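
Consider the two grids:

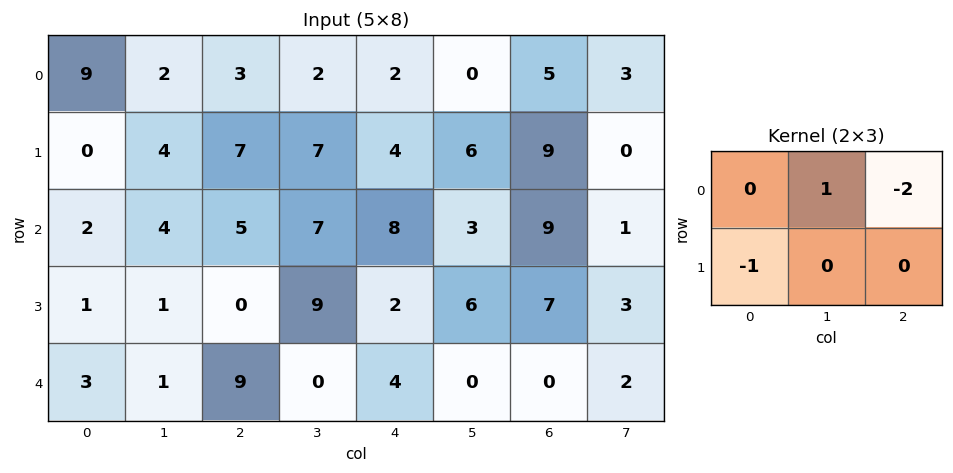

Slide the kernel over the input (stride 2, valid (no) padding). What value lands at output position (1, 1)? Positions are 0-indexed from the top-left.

-9

The receptive field on the input at this output position is [5 7 8 / 0 9 2]. Elementwise product with the kernel and sum: 7·1 + 8·-2 + 0·-1.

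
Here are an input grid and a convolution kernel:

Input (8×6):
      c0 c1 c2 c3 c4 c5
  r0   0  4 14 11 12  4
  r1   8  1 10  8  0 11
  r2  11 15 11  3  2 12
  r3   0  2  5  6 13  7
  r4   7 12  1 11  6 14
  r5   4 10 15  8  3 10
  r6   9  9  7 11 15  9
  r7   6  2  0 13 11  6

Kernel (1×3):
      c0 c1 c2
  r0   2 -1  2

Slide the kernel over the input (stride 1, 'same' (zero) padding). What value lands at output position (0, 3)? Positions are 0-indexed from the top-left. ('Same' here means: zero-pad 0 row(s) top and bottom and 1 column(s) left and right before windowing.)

The receptive field on the zero-padded input at this output position is [14 11 12]. Elementwise product with the kernel and sum: 14·2 + 11·-1 + 12·2.

41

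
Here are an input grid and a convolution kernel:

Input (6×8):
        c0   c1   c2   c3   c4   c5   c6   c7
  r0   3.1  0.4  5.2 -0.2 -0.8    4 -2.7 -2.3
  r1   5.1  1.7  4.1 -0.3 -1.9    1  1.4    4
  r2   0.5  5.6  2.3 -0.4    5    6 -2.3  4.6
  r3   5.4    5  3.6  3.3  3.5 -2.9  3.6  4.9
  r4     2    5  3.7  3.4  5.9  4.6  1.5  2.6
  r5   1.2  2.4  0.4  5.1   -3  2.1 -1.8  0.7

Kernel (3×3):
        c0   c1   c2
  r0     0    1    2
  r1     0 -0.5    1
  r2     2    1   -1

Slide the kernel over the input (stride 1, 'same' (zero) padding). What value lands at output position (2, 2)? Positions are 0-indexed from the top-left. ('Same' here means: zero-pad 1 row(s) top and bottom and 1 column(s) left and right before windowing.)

12.25

The receptive field on the zero-padded input at this output position is [1.7 4.1 -0.3 / 5.6 2.3 -0.4 / 5 3.6 3.3]. Elementwise product with the kernel and sum: 4.1·1 + -0.3·2 + 2.3·-0.5 + -0.4·1 + 5·2 + 3.6·1 + 3.3·-1.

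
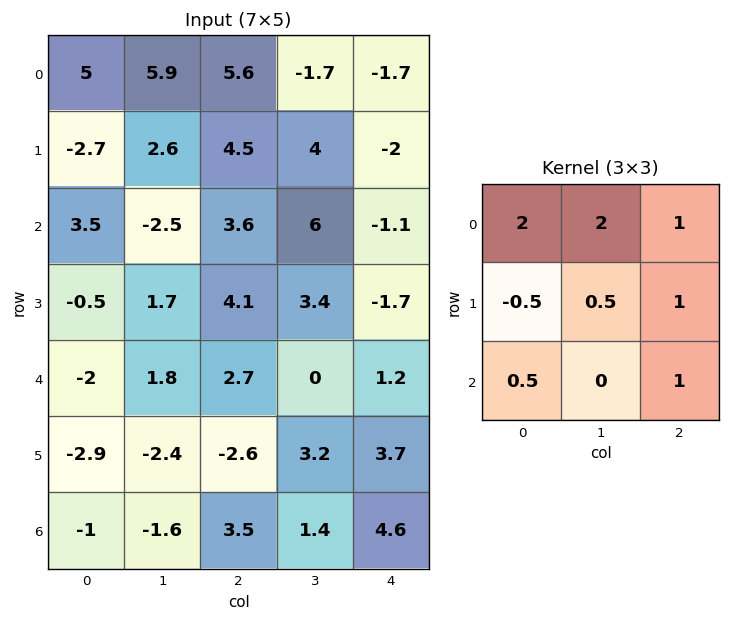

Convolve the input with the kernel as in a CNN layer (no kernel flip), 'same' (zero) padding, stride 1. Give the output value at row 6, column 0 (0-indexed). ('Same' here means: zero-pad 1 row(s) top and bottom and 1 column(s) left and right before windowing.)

The receptive field on the zero-padded input at this output position is [0 -2.9 -2.4 / 0 -1 -1.6 / 0 0 0]. Elementwise product with the kernel and sum: 0·2 + -2.9·2 + -2.4·1 + 0·-0.5 + -1·0.5 + -1.6·1 + 0·0.5 + 0·1.

-10.3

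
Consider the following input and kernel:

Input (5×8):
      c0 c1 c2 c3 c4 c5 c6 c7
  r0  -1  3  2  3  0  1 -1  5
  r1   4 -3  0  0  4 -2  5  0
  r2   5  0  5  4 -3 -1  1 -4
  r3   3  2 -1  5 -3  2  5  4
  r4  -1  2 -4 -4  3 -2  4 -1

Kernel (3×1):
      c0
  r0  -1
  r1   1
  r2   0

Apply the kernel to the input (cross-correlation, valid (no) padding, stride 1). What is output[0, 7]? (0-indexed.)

The receptive field on the input at this output position is [5 / 0 / -4]. Elementwise product with the kernel and sum: 5·-1 + 0·1.

-5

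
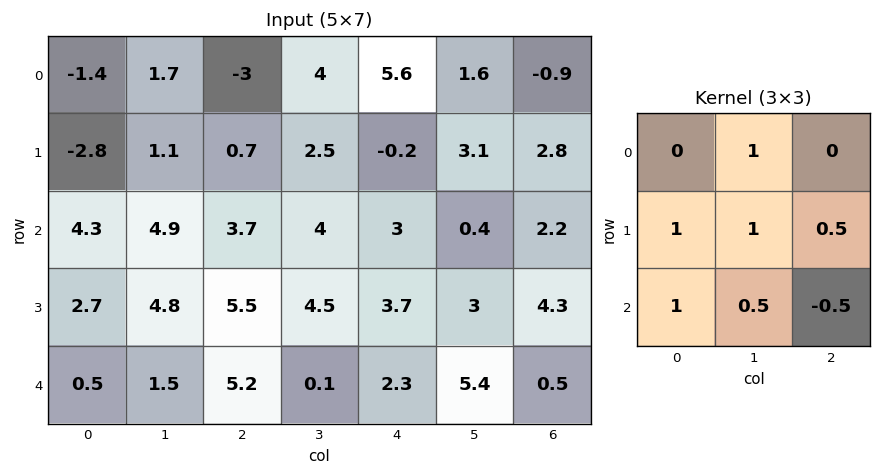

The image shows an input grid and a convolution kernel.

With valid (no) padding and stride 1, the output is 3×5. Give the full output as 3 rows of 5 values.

5.25 4.8 11.3 14.75 8
14.5 16.6 17.6 11.85 10.65
13.8 20.3 19.95 11.25 14

Output[0,0]: The receptive field on the input at this output position is [-1.4 1.7 -3 / -2.8 1.1 0.7 / 4.3 4.9 3.7]. Elementwise product with the kernel and sum: 1.7·1 + -2.8·1 + 1.1·1 + 0.7·0.5 + 4.3·1 + 4.9·0.5 + 3.7·-0.5.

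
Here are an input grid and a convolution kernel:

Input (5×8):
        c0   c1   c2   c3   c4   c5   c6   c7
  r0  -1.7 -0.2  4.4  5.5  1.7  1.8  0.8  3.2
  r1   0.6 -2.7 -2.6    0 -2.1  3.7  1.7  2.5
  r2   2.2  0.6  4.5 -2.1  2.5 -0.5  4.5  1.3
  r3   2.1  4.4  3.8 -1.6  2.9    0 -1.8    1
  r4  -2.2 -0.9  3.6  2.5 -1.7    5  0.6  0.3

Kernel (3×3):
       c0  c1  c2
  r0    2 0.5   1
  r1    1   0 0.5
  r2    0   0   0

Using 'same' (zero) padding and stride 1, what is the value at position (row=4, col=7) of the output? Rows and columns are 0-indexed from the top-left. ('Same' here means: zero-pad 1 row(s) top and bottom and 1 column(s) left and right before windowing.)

The receptive field on the zero-padded input at this output position is [-1.8 1 0 / 0.6 0.3 0 / 0 0 0]. Elementwise product with the kernel and sum: -1.8·2 + 1·0.5 + 0·1 + 0.6·1 + 0·0.5.

-2.5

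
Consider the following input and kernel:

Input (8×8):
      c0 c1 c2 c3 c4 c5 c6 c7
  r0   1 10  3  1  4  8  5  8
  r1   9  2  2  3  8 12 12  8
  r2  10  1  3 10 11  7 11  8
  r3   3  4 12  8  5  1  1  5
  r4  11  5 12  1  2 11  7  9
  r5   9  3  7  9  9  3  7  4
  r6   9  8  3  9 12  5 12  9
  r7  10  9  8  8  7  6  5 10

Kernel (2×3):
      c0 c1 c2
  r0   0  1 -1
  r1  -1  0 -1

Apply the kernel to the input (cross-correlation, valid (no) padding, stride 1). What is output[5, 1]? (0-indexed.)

-19

The receptive field on the input at this output position is [3 7 9 / 8 3 9]. Elementwise product with the kernel and sum: 7·1 + 9·-1 + 8·-1 + 9·-1.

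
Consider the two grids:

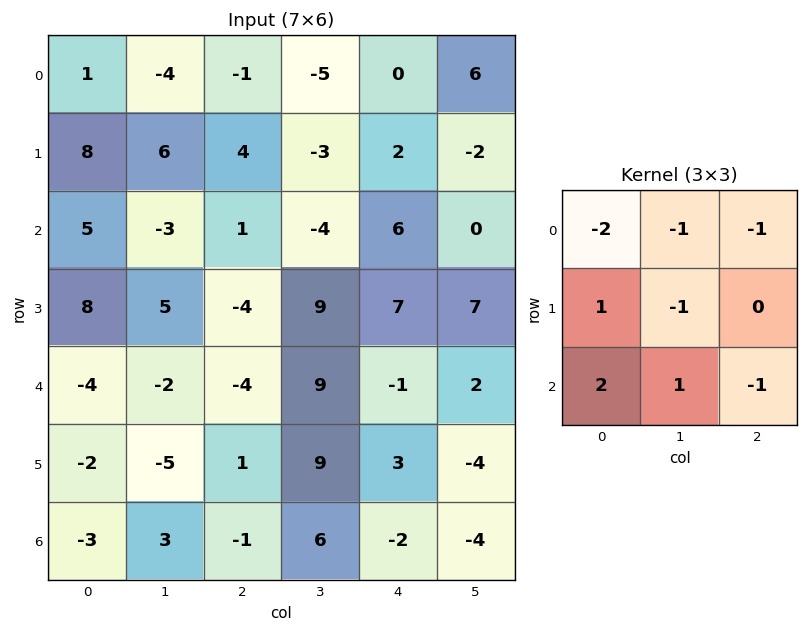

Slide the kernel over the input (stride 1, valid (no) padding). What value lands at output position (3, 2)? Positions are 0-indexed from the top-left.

The receptive field on the input at this output position is [-4 9 7 / -4 9 -1 / 1 9 3]. Elementwise product with the kernel and sum: -4·-2 + 9·-1 + 7·-1 + -4·1 + 9·-1 + 1·2 + 9·1 + 3·-1.

-13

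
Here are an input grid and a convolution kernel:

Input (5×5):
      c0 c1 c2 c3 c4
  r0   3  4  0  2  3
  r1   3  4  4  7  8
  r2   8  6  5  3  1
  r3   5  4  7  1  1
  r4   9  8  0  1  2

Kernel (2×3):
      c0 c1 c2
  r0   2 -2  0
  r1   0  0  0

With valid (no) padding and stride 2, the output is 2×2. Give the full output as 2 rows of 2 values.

Output[0,0]: The receptive field on the input at this output position is [3 4 0 / 3 4 4]. Elementwise product with the kernel and sum: 3·2 + 4·-2.
Output[0,1]: The receptive field on the input at this output position is [0 2 3 / 4 7 8]. Elementwise product with the kernel and sum: 0·2 + 2·-2.

-2 -4
4 4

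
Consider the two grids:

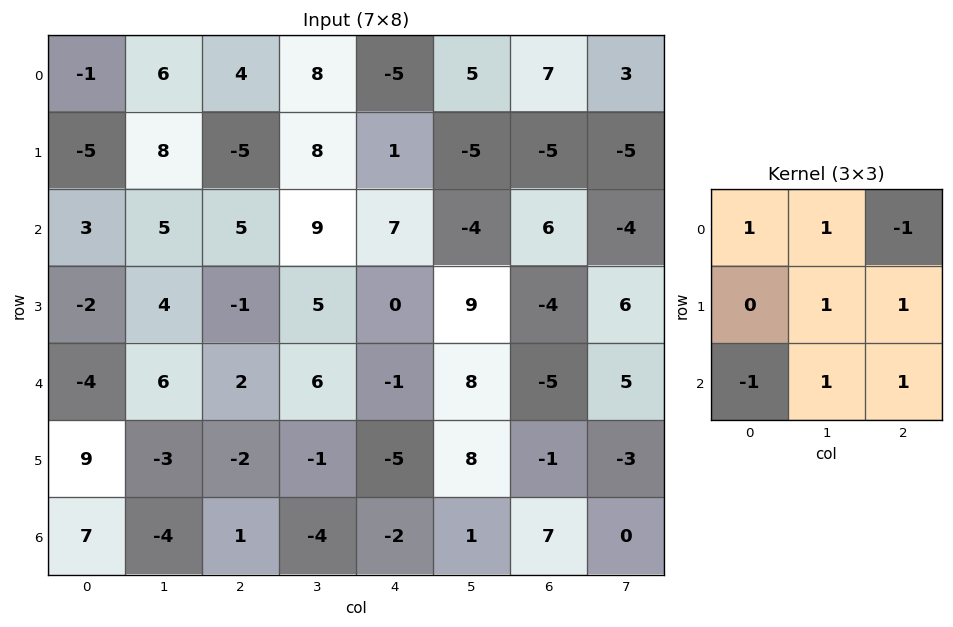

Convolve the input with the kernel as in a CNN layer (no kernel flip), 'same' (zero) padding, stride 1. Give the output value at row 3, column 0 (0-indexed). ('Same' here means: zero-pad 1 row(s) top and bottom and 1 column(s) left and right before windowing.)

2

The receptive field on the zero-padded input at this output position is [0 3 5 / 0 -2 4 / 0 -4 6]. Elementwise product with the kernel and sum: 0·1 + 3·1 + 5·-1 + -2·1 + 4·1 + 0·-1 + -4·1 + 6·1.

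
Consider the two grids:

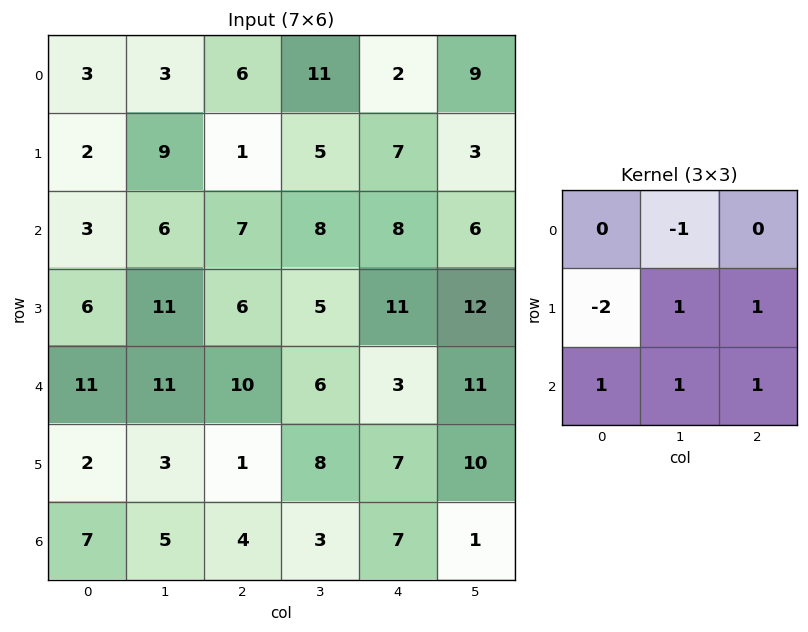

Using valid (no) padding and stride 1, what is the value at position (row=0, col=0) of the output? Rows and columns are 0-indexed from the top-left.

The receptive field on the input at this output position is [3 3 6 / 2 9 1 / 3 6 7]. Elementwise product with the kernel and sum: 3·-1 + 2·-2 + 9·1 + 1·1 + 3·1 + 6·1 + 7·1.

19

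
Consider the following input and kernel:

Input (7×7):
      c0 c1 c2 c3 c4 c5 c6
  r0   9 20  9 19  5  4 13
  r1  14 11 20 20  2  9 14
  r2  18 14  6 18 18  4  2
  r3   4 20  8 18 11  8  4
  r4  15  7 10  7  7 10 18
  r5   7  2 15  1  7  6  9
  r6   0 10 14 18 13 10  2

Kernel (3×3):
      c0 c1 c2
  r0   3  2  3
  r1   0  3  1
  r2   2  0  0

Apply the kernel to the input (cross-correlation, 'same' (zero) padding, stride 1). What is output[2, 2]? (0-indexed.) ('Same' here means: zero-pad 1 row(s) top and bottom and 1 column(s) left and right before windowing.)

209

The receptive field on the zero-padded input at this output position is [11 20 20 / 14 6 18 / 20 8 18]. Elementwise product with the kernel and sum: 11·3 + 20·2 + 20·3 + 6·3 + 18·1 + 20·2.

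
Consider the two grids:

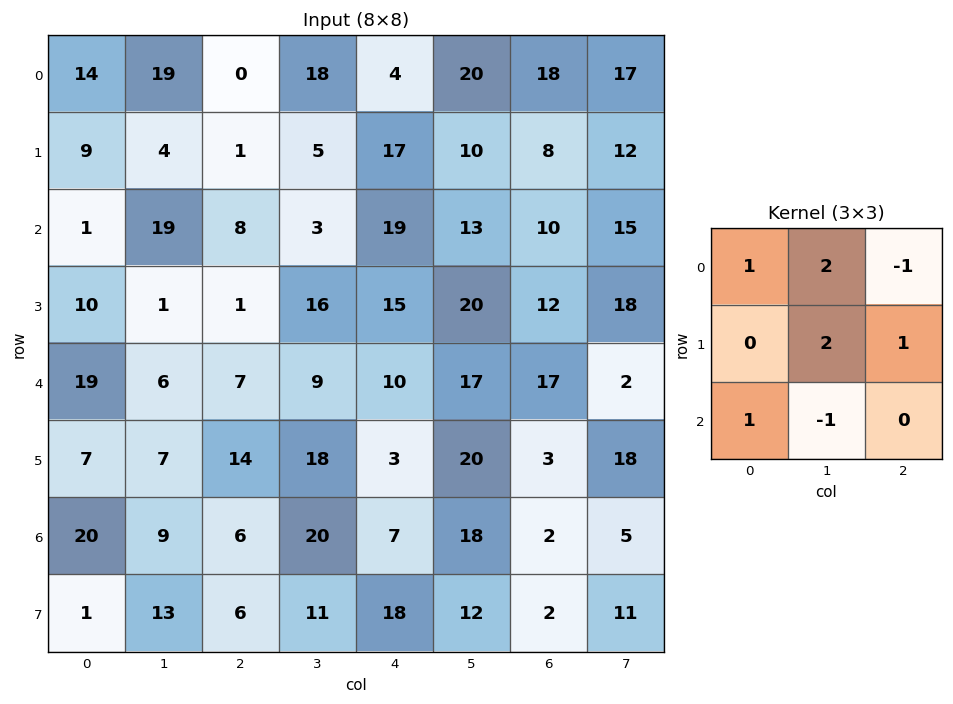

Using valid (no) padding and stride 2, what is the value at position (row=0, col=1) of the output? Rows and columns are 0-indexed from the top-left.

64

The receptive field on the input at this output position is [0 18 4 / 1 5 17 / 8 3 19]. Elementwise product with the kernel and sum: 0·1 + 18·2 + 4·-1 + 5·2 + 17·1 + 8·1 + 3·-1.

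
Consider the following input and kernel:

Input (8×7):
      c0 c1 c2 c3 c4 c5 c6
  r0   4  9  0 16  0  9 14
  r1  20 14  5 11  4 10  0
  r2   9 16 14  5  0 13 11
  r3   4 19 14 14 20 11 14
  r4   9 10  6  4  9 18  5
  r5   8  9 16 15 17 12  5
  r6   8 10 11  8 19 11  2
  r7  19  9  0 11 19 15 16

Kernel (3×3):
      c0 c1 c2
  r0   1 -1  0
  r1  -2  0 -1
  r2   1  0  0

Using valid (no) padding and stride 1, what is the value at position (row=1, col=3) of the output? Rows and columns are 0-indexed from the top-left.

-2

The receptive field on the input at this output position is [11 4 10 / 5 0 13 / 14 20 11]. Elementwise product with the kernel and sum: 11·1 + 4·-1 + 5·-2 + 13·-1 + 14·1.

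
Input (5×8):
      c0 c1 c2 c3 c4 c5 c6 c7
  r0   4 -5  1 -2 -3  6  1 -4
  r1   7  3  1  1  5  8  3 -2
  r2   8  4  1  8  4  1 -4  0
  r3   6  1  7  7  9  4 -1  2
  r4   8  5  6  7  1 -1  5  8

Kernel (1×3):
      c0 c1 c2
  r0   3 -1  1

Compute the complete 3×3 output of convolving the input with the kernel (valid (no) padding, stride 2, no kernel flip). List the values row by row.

18 2 -14
21 -1 7
25 12 9

Output[0,0]: The receptive field on the input at this output position is [4 -5 1]. Elementwise product with the kernel and sum: 4·3 + -5·-1 + 1·1.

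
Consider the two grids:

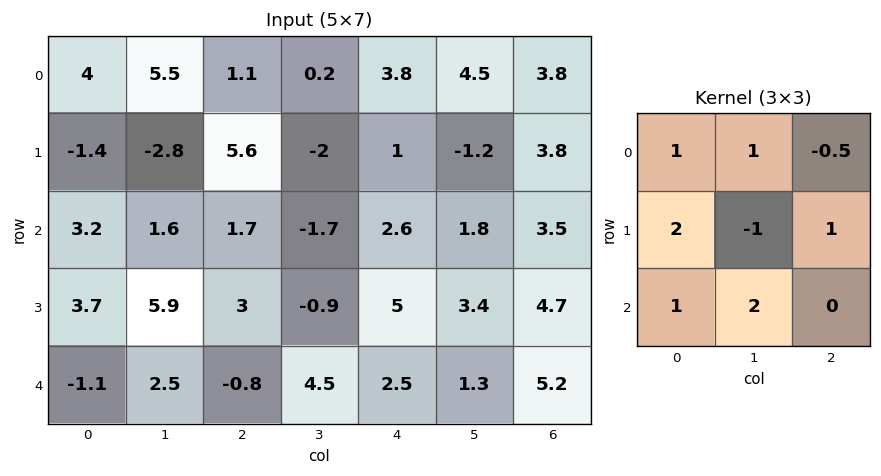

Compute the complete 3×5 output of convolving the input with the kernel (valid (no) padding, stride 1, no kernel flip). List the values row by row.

Output[0,0]: The receptive field on the input at this output position is [4 5.5 1.1 / -1.4 -2.8 5.6 / 3.2 1.6 1.7]. Elementwise product with the kernel and sum: 4·1 + 5.5·1 + 1.1·-0.5 + -1.4·2 + -2.8·-1 + 5.6·1 + 3.2·1 + 1.6·2.

20.95 -1.7 11.9 -0.95 19.6
15 15.5 12 4.5 16.6
12.35 12.95 18.8 6.1 19.05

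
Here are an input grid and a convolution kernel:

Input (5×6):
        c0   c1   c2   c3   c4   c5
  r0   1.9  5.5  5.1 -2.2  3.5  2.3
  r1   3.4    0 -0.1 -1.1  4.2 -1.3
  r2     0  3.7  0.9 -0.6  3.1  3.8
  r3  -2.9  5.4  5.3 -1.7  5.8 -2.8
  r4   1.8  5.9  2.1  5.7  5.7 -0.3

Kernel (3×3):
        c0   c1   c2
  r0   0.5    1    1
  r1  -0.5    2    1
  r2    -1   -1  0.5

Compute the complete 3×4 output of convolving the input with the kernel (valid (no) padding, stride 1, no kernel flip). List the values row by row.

6.5 -0.55 7.15 11.75
10.05 -13.4 3.8 7.15
15.5 3.2 -2.25 4.7

Output[0,0]: The receptive field on the input at this output position is [1.9 5.5 5.1 / 3.4 0 -0.1 / 0 3.7 0.9]. Elementwise product with the kernel and sum: 1.9·0.5 + 5.5·1 + 5.1·1 + 3.4·-0.5 + 0·2 + -0.1·1 + 0·-1 + 3.7·-1 + 0.9·0.5.
Output[0,1]: The receptive field on the input at this output position is [5.5 5.1 -2.2 / 0 -0.1 -1.1 / 3.7 0.9 -0.6]. Elementwise product with the kernel and sum: 5.5·0.5 + 5.1·1 + -2.2·1 + 0·-0.5 + -0.1·2 + -1.1·1 + 3.7·-1 + 0.9·-1 + -0.6·0.5.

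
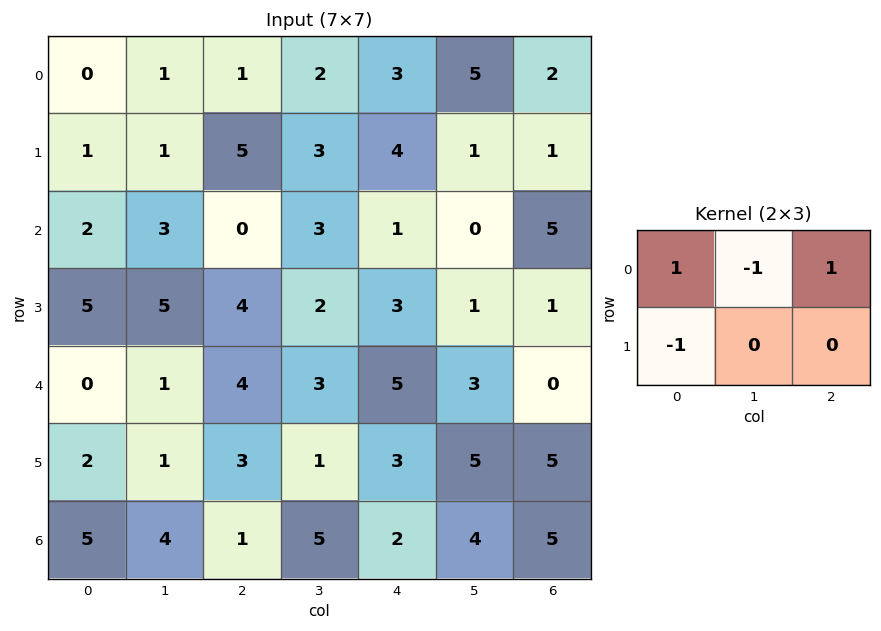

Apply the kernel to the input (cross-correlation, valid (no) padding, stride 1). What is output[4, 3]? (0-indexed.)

0

The receptive field on the input at this output position is [3 5 3 / 1 3 5]. Elementwise product with the kernel and sum: 3·1 + 5·-1 + 3·1 + 1·-1.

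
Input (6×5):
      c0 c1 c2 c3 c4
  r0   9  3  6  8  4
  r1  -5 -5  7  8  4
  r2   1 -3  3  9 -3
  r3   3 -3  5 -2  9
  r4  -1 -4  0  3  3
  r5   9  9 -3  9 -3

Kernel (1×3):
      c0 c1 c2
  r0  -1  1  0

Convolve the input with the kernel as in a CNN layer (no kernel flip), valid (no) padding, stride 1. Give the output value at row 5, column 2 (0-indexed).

The receptive field on the input at this output position is [-3 9 -3]. Elementwise product with the kernel and sum: -3·-1 + 9·1.

12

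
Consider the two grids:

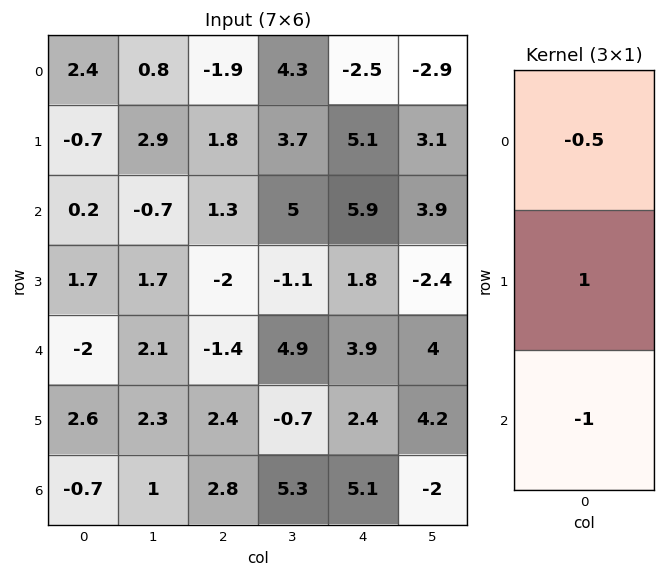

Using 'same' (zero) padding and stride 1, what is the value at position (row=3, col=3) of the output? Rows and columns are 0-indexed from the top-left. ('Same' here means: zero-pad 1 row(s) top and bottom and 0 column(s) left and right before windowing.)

-8.5

The receptive field on the zero-padded input at this output position is [5 / -1.1 / 4.9]. Elementwise product with the kernel and sum: 5·-0.5 + -1.1·1 + 4.9·-1.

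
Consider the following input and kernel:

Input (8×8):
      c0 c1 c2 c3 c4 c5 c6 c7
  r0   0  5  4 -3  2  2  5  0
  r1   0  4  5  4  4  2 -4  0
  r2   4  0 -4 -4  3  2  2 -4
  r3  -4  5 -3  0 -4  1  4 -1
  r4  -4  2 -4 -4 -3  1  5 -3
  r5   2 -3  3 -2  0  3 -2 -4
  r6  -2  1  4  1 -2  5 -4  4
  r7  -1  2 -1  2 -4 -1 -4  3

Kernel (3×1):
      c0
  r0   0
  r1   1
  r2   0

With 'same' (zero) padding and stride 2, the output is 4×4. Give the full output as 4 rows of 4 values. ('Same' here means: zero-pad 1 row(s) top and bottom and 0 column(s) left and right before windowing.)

Output[0,0]: The receptive field on the zero-padded input at this output position is [0 / 0 / 0]. Elementwise product with the kernel and sum: 0·1.

0 4 2 5
4 -4 3 2
-4 -4 -3 5
-2 4 -2 -4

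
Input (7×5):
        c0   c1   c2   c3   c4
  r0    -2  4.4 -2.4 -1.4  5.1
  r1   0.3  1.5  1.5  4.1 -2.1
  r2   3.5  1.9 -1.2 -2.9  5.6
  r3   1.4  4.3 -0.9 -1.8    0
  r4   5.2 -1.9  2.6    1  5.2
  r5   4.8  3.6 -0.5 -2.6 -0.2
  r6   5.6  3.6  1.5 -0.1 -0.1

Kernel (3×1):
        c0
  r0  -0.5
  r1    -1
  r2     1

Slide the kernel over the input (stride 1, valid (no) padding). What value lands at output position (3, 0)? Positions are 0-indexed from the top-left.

The receptive field on the input at this output position is [1.4 / 5.2 / 4.8]. Elementwise product with the kernel and sum: 1.4·-0.5 + 5.2·-1 + 4.8·1.

-1.1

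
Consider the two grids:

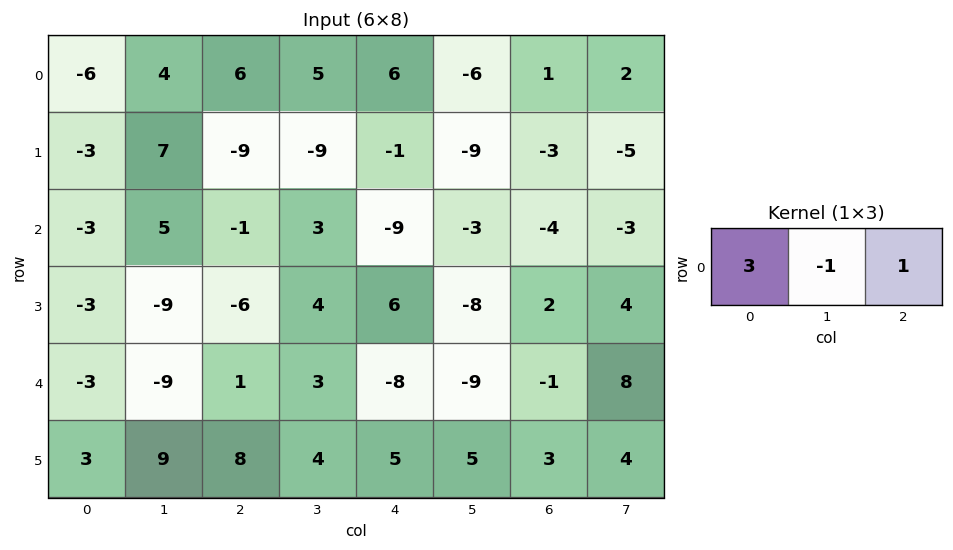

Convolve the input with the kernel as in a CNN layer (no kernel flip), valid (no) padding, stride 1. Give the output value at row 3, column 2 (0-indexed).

The receptive field on the input at this output position is [-6 4 6]. Elementwise product with the kernel and sum: -6·3 + 4·-1 + 6·1.

-16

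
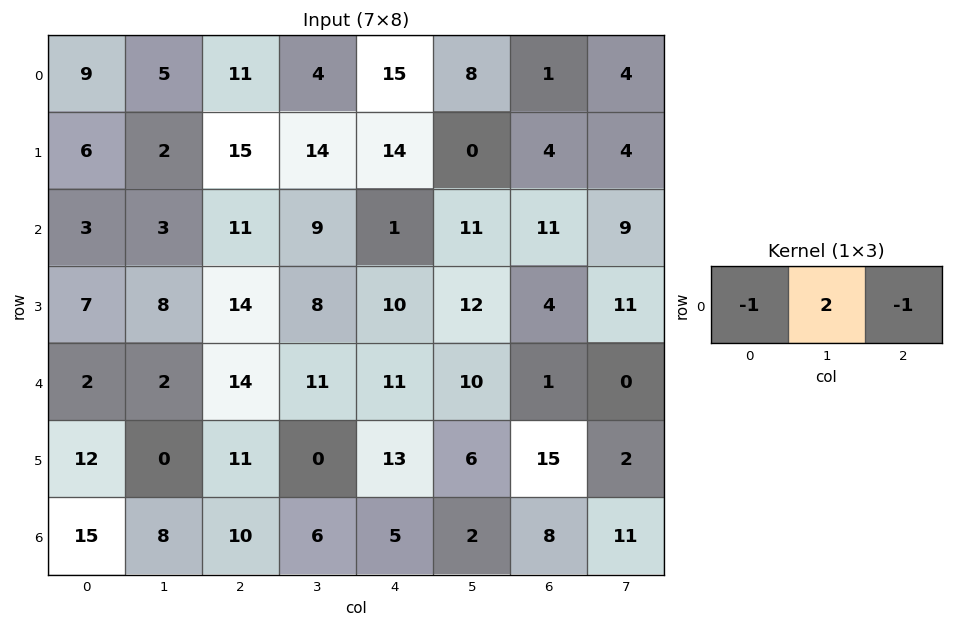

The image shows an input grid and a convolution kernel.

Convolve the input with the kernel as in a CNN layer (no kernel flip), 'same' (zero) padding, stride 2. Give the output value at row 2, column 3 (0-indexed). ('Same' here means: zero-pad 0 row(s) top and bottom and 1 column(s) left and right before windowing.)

-8

The receptive field on the zero-padded input at this output position is [10 1 0]. Elementwise product with the kernel and sum: 10·-1 + 1·2 + 0·-1.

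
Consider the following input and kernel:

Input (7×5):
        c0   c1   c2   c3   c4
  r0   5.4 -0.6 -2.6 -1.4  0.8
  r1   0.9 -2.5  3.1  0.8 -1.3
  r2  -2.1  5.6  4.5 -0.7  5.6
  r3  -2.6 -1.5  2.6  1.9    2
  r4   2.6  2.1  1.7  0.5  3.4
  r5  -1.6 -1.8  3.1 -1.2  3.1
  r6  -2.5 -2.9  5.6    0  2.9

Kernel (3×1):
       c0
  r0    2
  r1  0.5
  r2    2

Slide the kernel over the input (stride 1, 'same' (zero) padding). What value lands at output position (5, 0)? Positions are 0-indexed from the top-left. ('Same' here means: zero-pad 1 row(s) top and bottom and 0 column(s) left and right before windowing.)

-0.6

The receptive field on the zero-padded input at this output position is [2.6 / -1.6 / -2.5]. Elementwise product with the kernel and sum: 2.6·2 + -1.6·0.5 + -2.5·2.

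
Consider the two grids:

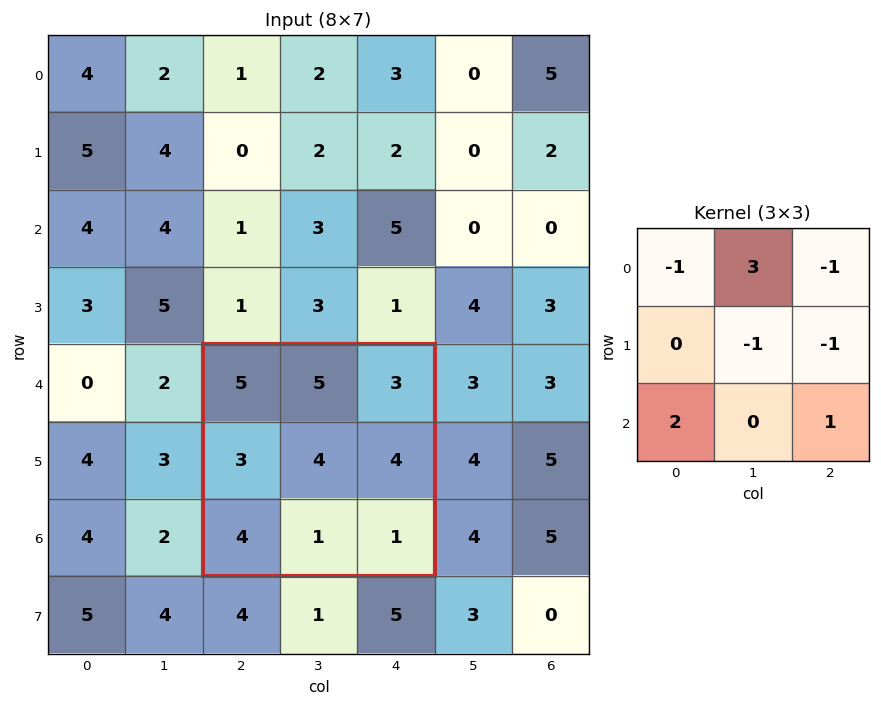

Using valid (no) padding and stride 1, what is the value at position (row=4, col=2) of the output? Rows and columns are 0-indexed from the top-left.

The receptive field on the input at this output position is [5 5 3 / 3 4 4 / 4 1 1]. Elementwise product with the kernel and sum: 5·-1 + 5·3 + 3·-1 + 4·-1 + 4·-1 + 4·2 + 1·1.

8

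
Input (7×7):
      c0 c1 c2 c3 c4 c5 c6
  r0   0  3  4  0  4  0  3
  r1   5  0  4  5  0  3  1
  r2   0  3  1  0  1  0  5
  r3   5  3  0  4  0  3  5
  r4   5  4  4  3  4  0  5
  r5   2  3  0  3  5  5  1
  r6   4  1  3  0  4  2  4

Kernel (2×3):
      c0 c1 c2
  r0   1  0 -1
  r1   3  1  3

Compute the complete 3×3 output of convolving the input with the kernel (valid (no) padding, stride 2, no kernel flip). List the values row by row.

23 17 7
17 4 14
10 18 22

Output[0,0]: The receptive field on the input at this output position is [0 3 4 / 5 0 4]. Elementwise product with the kernel and sum: 0·1 + 4·-1 + 5·3 + 0·1 + 4·3.
Output[0,1]: The receptive field on the input at this output position is [4 0 4 / 4 5 0]. Elementwise product with the kernel and sum: 4·1 + 4·-1 + 4·3 + 5·1 + 0·3.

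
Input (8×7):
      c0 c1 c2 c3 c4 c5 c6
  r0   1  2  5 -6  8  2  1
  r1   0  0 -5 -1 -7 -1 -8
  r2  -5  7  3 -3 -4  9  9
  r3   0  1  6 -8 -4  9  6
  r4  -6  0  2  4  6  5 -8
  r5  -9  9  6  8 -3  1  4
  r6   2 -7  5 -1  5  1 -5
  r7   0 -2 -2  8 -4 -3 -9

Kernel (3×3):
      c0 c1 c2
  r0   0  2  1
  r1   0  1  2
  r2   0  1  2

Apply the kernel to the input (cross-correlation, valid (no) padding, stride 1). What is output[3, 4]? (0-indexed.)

The receptive field on the input at this output position is [-4 9 6 / 6 5 -8 / -3 1 4]. Elementwise product with the kernel and sum: 9·2 + 6·1 + 5·1 + -8·2 + 1·1 + 4·2.

22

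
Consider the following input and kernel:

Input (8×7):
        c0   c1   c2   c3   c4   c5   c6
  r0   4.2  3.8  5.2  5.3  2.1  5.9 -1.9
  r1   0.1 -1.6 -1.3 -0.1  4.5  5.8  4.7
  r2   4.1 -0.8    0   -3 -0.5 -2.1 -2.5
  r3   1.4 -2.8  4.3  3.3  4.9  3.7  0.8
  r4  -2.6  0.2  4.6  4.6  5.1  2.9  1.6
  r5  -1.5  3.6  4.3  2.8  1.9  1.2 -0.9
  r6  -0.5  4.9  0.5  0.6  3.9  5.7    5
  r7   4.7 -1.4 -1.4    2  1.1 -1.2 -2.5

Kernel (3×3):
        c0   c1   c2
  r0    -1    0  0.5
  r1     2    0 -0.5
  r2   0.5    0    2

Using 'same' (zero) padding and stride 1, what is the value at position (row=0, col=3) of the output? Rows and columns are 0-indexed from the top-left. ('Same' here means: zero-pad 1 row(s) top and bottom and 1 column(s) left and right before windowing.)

17.7

The receptive field on the zero-padded input at this output position is [0 0 0 / 5.2 5.3 2.1 / -1.3 -0.1 4.5]. Elementwise product with the kernel and sum: 0·-1 + 0·0.5 + 5.2·2 + 2.1·-0.5 + -1.3·0.5 + 4.5·2.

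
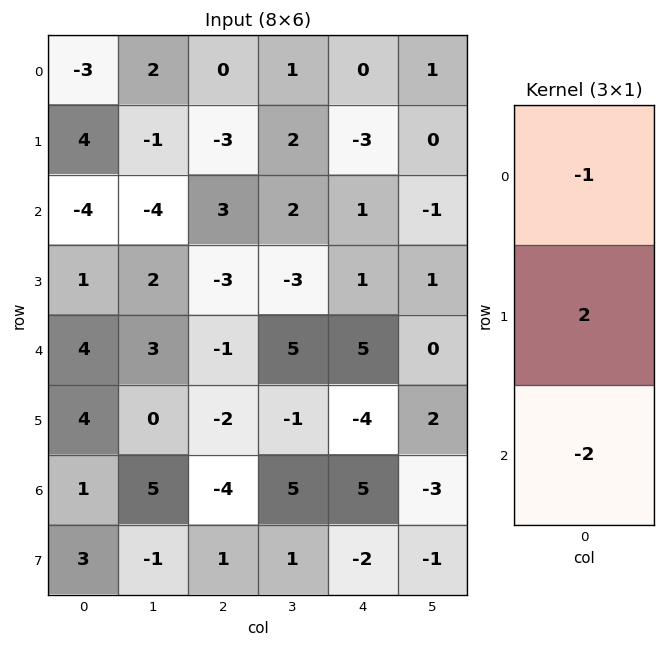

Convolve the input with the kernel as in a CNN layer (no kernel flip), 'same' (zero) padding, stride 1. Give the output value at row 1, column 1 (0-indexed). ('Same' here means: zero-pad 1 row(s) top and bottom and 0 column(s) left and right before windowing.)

4

The receptive field on the zero-padded input at this output position is [2 / -1 / -4]. Elementwise product with the kernel and sum: 2·-1 + -1·2 + -4·-2.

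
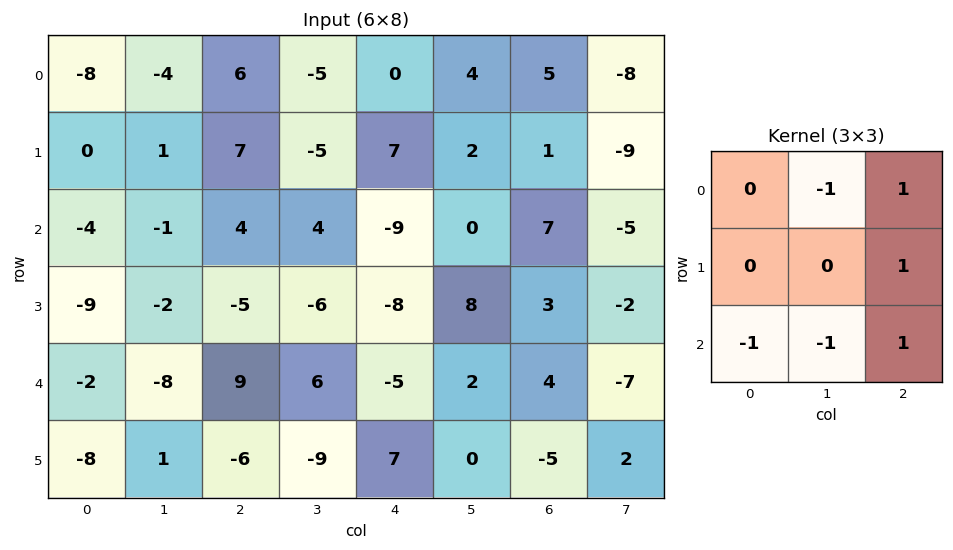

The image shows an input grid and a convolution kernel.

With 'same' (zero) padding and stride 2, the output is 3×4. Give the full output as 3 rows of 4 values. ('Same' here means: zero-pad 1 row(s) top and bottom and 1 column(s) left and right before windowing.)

Output[0,0]: The receptive field on the zero-padded input at this output position is [0 0 0 / 0 -8 -4 / 0 0 1]. Elementwise product with the kernel and sum: 0·-1 + 0·1 + -4·1 + 0·-1 + 0·-1 + 1·1.
Output[0,1]: The receptive field on the zero-padded input at this output position is [0 0 0 / -4 6 -5 / 1 7 -5]. Elementwise product with the kernel and sum: 0·-1 + 0·1 + -5·1 + 1·-1 + 7·-1 + -5·1.

-3 -18 4 -20
7 -7 17 -28
8 1 20 -5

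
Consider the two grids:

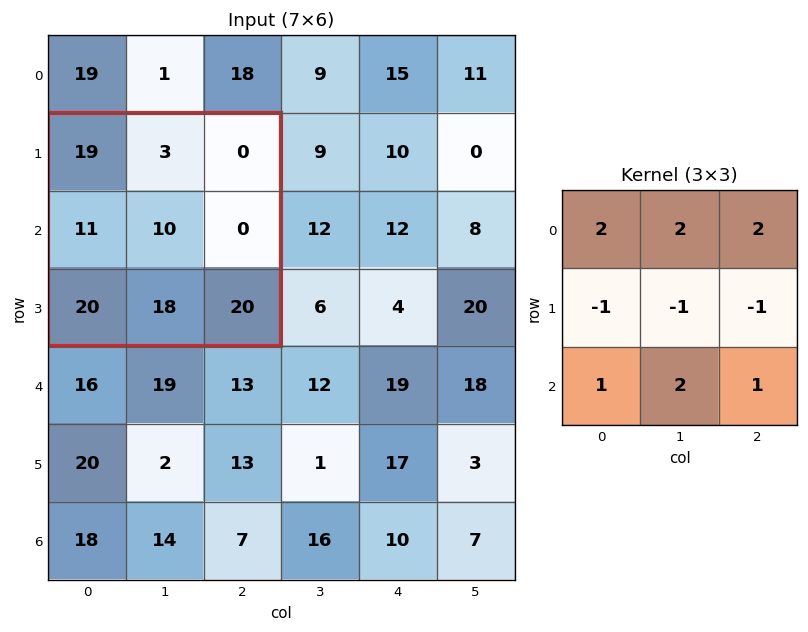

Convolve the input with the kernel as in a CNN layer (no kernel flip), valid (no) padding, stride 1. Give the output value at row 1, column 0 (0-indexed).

99

The receptive field on the input at this output position is [19 3 0 / 11 10 0 / 20 18 20]. Elementwise product with the kernel and sum: 19·2 + 3·2 + 0·2 + 11·-1 + 10·-1 + 0·-1 + 20·1 + 18·2 + 20·1.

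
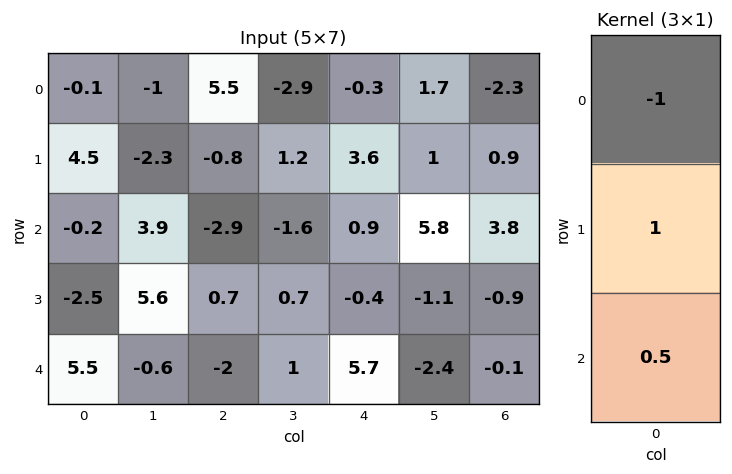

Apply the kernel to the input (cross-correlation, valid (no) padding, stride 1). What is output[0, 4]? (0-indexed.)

4.35

The receptive field on the input at this output position is [-0.3 / 3.6 / 0.9]. Elementwise product with the kernel and sum: -0.3·-1 + 3.6·1 + 0.9·0.5.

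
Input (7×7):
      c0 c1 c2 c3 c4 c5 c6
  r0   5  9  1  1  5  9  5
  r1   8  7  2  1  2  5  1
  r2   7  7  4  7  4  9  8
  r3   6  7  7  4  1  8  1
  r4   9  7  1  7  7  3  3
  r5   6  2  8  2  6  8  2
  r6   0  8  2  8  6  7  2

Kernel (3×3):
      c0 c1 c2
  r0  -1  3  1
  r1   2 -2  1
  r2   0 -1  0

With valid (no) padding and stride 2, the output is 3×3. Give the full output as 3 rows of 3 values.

20 4 13
16 21 15
21 37 -4

Output[0,0]: The receptive field on the input at this output position is [5 9 1 / 8 7 2 / 7 7 4]. Elementwise product with the kernel and sum: 5·-1 + 9·3 + 1·1 + 8·2 + 7·-2 + 2·1 + 7·-1.
Output[0,1]: The receptive field on the input at this output position is [1 1 5 / 2 1 2 / 4 7 4]. Elementwise product with the kernel and sum: 1·-1 + 1·3 + 5·1 + 2·2 + 1·-2 + 2·1 + 7·-1.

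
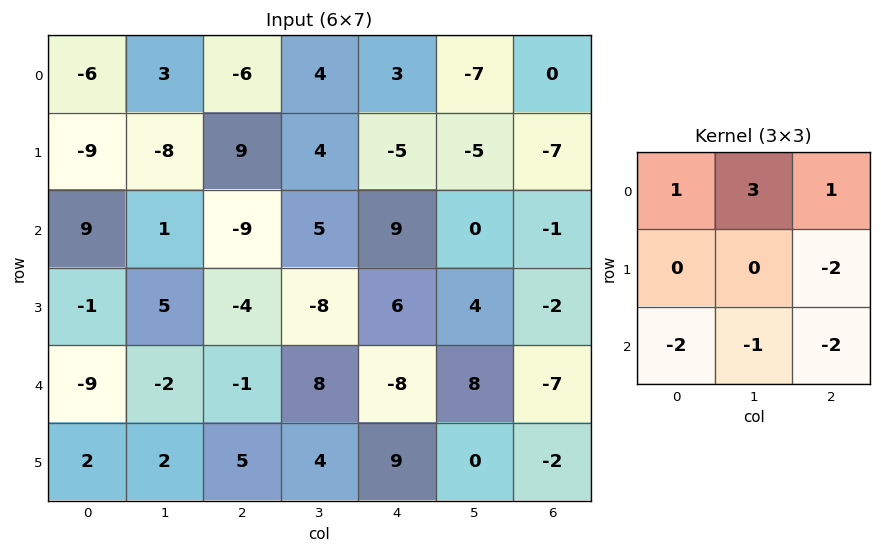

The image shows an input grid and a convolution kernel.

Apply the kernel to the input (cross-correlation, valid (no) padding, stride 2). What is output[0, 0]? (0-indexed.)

-22

The receptive field on the input at this output position is [-6 3 -6 / -9 -8 9 / 9 1 -9]. Elementwise product with the kernel and sum: -6·1 + 3·3 + -6·1 + 9·-2 + 9·-2 + 1·-1 + -9·-2.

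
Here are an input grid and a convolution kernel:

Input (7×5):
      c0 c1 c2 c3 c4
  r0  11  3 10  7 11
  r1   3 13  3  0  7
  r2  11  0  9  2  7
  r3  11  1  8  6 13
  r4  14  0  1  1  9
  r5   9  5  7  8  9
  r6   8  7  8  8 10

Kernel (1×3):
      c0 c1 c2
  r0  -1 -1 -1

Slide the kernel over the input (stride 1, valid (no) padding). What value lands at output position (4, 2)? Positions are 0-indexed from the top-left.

The receptive field on the input at this output position is [1 1 9]. Elementwise product with the kernel and sum: 1·-1 + 1·-1 + 9·-1.

-11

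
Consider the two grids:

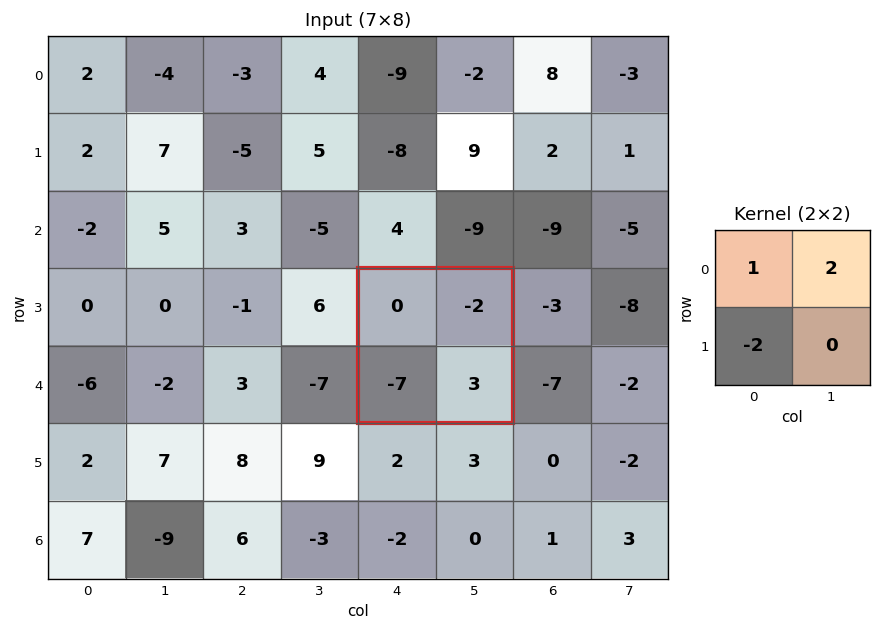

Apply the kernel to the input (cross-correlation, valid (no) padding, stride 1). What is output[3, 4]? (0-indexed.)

10

The receptive field on the input at this output position is [0 -2 / -7 3]. Elementwise product with the kernel and sum: 0·1 + -2·2 + -7·-2.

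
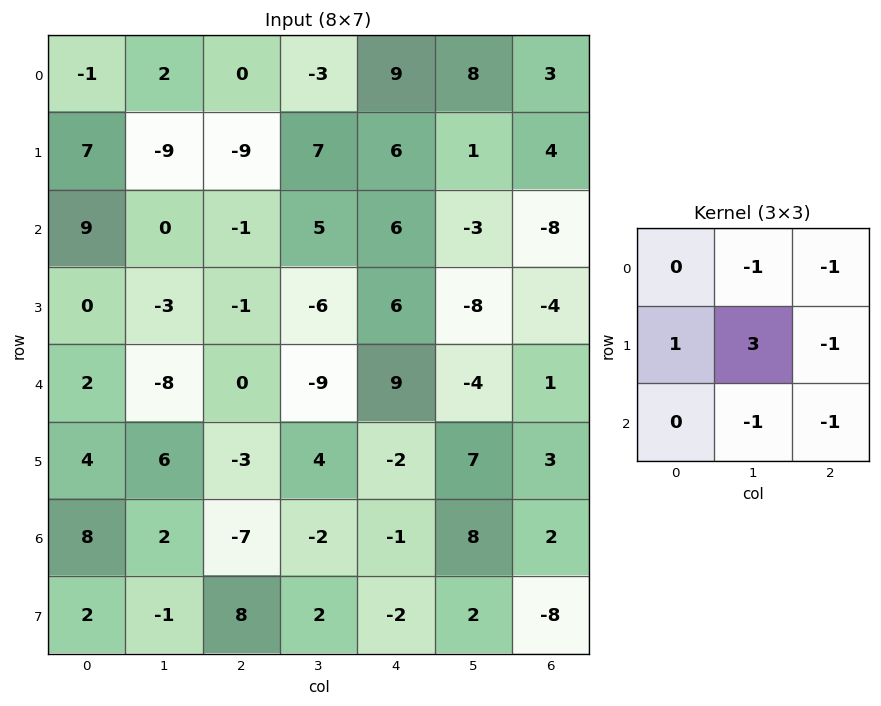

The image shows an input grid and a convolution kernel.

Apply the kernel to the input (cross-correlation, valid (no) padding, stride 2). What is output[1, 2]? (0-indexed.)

The receptive field on the input at this output position is [6 -3 -8 / 6 -8 -4 / 9 -4 1]. Elementwise product with the kernel and sum: -3·-1 + -8·-1 + 6·1 + -8·3 + -4·-1 + -4·-1 + 1·-1.

0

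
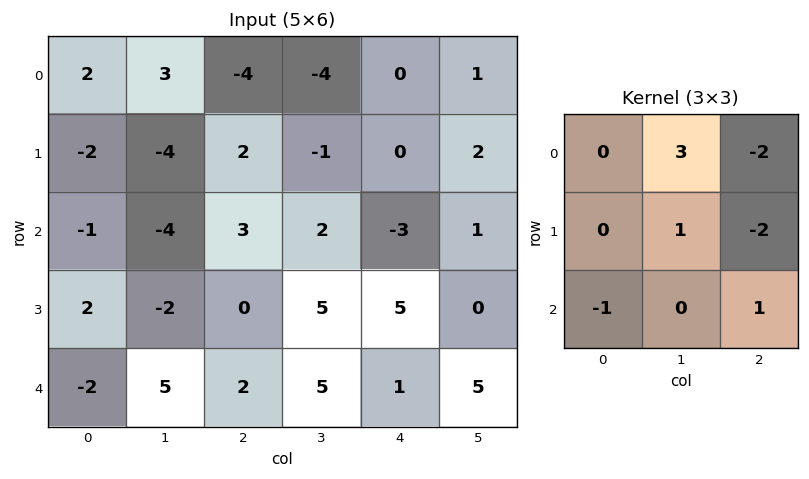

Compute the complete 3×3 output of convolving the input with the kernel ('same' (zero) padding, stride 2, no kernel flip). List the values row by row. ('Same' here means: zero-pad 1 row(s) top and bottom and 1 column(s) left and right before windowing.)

Output[0,0]: The receptive field on the zero-padded input at this output position is [0 0 0 / 0 2 3 / 0 -2 -4]. Elementwise product with the kernel and sum: 0·3 + 0·-2 + 2·1 + 3·-2 + 0·-1 + -4·1.

-8 7 1
7 14 -14
-2 -18 6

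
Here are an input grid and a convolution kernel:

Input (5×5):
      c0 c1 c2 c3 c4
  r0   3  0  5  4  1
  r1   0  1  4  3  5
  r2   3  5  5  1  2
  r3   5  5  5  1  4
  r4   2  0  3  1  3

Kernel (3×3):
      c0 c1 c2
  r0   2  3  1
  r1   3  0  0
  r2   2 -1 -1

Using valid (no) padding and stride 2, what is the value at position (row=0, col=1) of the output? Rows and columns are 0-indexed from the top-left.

The receptive field on the input at this output position is [5 4 1 / 4 3 5 / 5 1 2]. Elementwise product with the kernel and sum: 5·2 + 4·3 + 1·1 + 4·3 + 5·2 + 1·-1 + 2·-1.

42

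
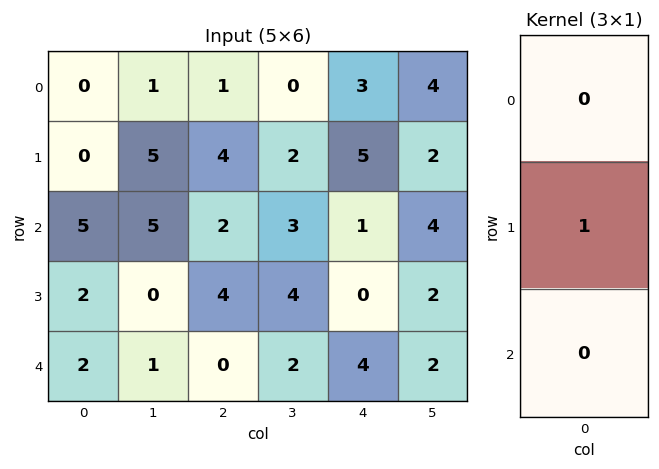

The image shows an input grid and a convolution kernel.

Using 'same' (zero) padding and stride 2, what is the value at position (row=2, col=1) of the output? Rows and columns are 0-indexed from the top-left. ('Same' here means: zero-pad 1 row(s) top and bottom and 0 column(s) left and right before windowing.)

0

The receptive field on the zero-padded input at this output position is [4 / 0 / 0]. Elementwise product with the kernel and sum: 0·1.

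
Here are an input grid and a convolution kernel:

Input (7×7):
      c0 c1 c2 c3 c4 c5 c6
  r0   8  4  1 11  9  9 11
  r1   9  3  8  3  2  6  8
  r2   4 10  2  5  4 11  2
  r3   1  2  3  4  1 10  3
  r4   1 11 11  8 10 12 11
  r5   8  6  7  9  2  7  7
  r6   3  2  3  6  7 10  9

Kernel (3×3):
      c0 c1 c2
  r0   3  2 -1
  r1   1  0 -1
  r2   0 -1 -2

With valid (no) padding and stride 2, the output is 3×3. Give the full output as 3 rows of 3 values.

18 9 13
-5 -14 -4
7 24 10

Output[0,0]: The receptive field on the input at this output position is [8 4 1 / 9 3 8 / 4 10 2]. Elementwise product with the kernel and sum: 8·3 + 4·2 + 1·-1 + 9·1 + 8·-1 + 10·-1 + 2·-2.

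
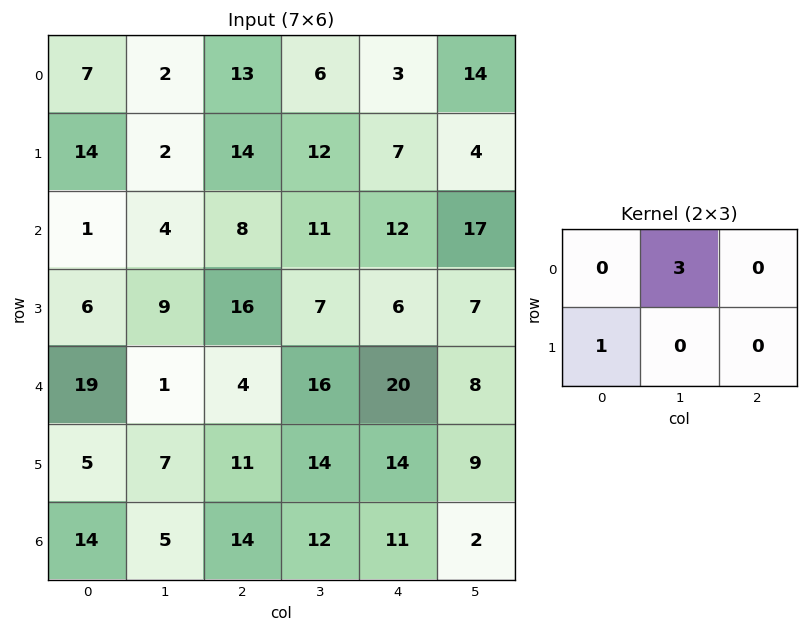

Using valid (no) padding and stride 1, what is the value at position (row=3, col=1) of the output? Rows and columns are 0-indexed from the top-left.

The receptive field on the input at this output position is [9 16 7 / 1 4 16]. Elementwise product with the kernel and sum: 16·3 + 1·1.

49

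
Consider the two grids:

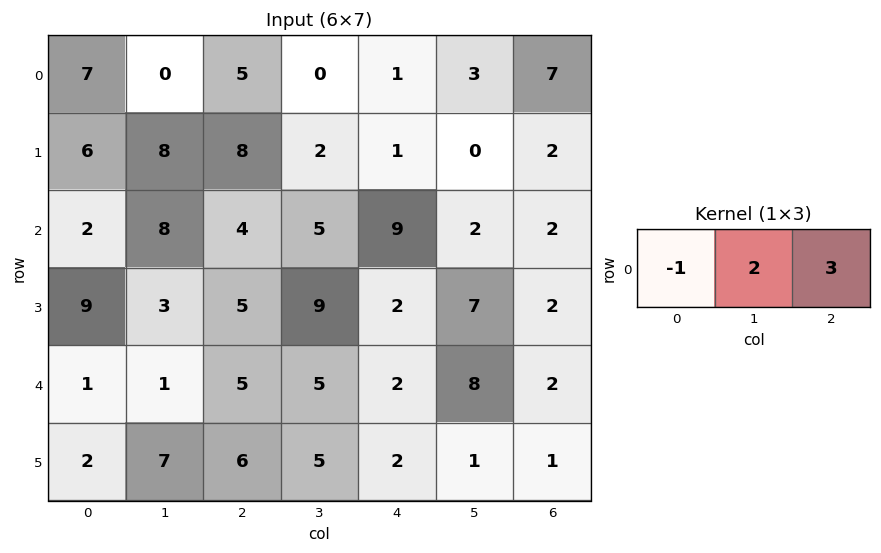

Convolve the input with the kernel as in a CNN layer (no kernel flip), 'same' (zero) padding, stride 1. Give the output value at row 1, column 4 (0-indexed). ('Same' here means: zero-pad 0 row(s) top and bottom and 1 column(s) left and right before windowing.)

The receptive field on the zero-padded input at this output position is [2 1 0]. Elementwise product with the kernel and sum: 2·-1 + 1·2 + 0·3.

0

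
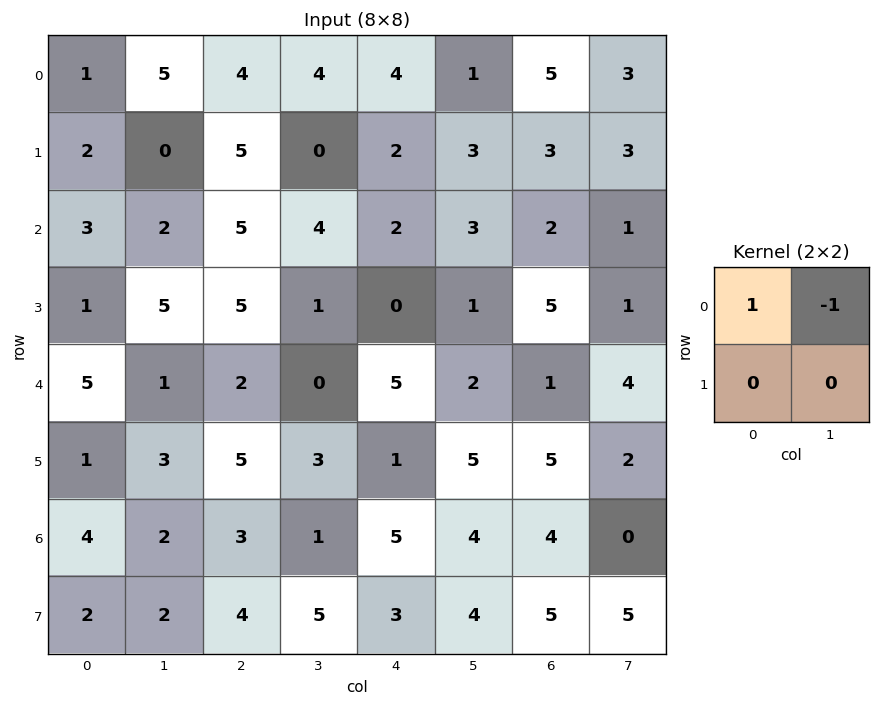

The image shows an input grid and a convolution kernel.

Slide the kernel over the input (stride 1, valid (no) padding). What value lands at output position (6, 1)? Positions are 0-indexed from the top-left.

The receptive field on the input at this output position is [2 3 / 2 4]. Elementwise product with the kernel and sum: 2·1 + 3·-1.

-1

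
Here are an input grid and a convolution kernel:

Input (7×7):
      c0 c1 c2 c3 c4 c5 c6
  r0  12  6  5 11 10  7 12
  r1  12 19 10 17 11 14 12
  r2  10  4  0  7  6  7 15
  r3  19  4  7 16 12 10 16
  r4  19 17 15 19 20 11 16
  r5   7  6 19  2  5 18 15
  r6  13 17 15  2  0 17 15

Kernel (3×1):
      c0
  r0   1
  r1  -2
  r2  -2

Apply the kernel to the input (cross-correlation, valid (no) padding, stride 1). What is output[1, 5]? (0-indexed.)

-20

The receptive field on the input at this output position is [14 / 7 / 10]. Elementwise product with the kernel and sum: 14·1 + 7·-2 + 10·-2.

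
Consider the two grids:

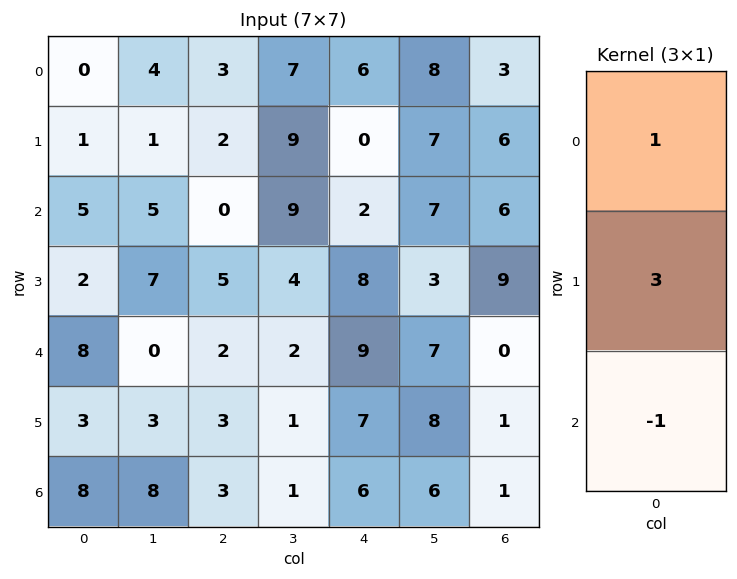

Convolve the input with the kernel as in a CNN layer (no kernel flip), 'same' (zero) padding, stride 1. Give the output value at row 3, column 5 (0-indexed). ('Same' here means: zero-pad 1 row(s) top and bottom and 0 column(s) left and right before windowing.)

9

The receptive field on the zero-padded input at this output position is [7 / 3 / 7]. Elementwise product with the kernel and sum: 7·1 + 3·3 + 7·-1.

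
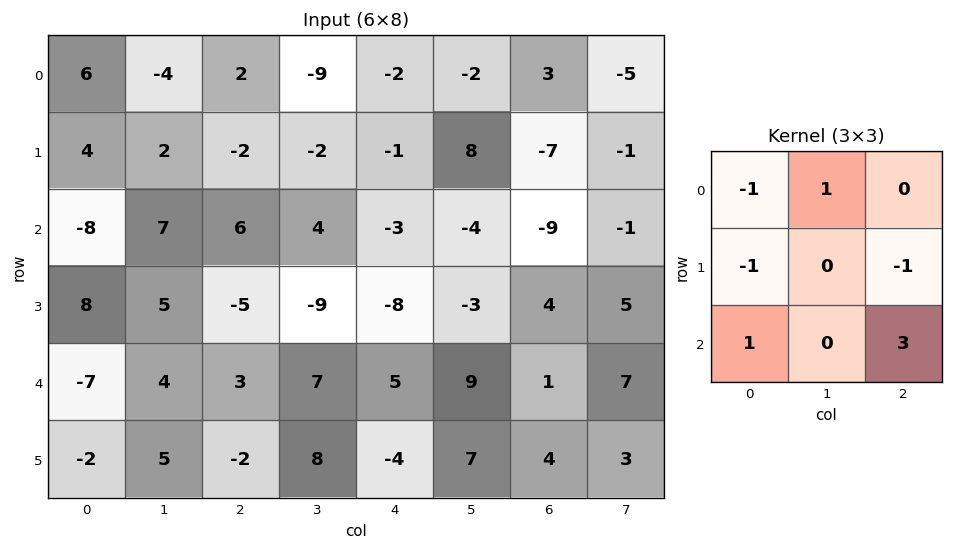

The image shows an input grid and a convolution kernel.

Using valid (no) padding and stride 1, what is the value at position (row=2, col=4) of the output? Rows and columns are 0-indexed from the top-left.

The receptive field on the input at this output position is [-3 -4 -9 / -8 -3 4 / 5 9 1]. Elementwise product with the kernel and sum: -3·-1 + -4·1 + -8·-1 + 4·-1 + 5·1 + 1·3.

11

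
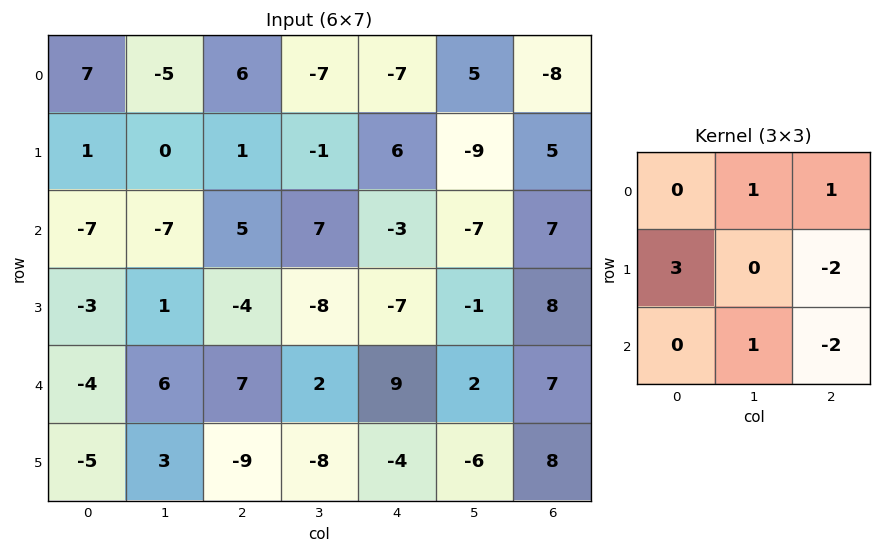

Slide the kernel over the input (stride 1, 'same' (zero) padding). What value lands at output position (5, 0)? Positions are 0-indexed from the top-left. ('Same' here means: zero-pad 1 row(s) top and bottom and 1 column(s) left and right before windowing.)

-4

The receptive field on the zero-padded input at this output position is [0 -4 6 / 0 -5 3 / 0 0 0]. Elementwise product with the kernel and sum: -4·1 + 6·1 + 0·3 + 3·-2 + 0·1 + 0·-2.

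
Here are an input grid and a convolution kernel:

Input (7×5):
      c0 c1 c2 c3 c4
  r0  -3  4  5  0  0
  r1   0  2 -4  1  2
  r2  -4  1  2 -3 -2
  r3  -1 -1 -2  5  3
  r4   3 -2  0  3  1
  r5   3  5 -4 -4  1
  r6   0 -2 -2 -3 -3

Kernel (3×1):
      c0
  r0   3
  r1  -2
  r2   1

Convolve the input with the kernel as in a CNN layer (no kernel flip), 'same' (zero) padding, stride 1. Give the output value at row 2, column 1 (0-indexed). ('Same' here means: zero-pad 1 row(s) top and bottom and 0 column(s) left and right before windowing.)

3

The receptive field on the zero-padded input at this output position is [2 / 1 / -1]. Elementwise product with the kernel and sum: 2·3 + 1·-2 + -1·1.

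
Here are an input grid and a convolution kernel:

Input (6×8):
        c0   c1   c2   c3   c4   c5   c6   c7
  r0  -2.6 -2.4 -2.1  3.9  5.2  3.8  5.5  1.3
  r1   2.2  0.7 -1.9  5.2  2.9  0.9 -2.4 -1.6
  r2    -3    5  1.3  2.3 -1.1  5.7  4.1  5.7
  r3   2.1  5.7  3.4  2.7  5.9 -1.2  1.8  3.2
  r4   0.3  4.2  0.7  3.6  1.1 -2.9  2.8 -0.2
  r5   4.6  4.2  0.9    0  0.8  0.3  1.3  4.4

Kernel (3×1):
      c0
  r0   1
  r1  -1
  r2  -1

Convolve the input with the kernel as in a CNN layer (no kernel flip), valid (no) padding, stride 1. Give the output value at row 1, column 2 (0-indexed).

-6.6

The receptive field on the input at this output position is [-1.9 / 1.3 / 3.4]. Elementwise product with the kernel and sum: -1.9·1 + 1.3·-1 + 3.4·-1.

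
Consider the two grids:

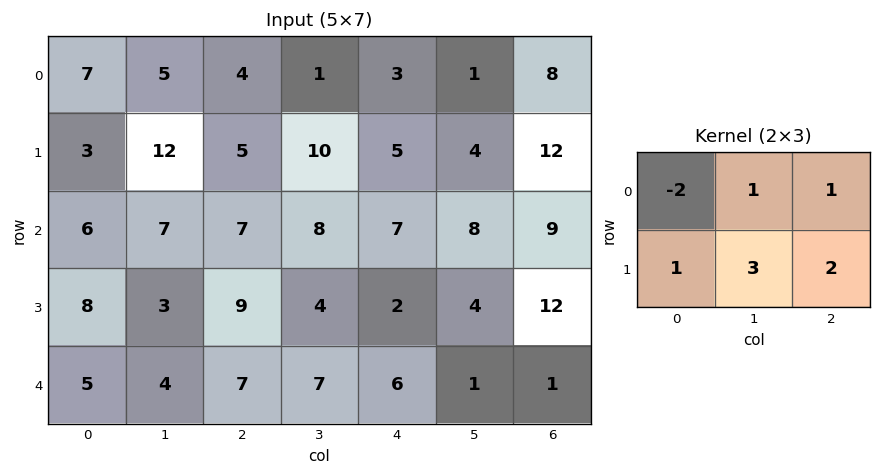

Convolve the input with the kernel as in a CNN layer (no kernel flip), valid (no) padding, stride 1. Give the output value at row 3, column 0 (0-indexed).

The receptive field on the input at this output position is [8 3 9 / 5 4 7]. Elementwise product with the kernel and sum: 8·-2 + 3·1 + 9·1 + 5·1 + 4·3 + 7·2.

27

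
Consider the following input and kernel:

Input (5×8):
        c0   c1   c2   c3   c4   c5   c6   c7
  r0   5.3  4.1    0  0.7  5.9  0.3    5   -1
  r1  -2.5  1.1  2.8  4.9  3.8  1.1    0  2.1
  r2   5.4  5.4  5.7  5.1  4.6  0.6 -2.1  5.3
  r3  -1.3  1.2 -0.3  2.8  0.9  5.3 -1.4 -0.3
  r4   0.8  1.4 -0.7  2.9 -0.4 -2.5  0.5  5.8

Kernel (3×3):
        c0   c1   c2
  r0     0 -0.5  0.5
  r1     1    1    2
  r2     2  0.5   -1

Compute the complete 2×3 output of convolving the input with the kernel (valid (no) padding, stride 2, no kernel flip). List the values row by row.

Output[0,0]: The receptive field on the input at this output position is [5.3 4.1 0 / -2.5 1.1 2.8 / 5.4 5.4 5.7]. Elementwise product with the kernel and sum: 4.1·-0.5 + 0·0.5 + -2.5·1 + 1.1·1 + 2.8·2 + 5.4·2 + 5.4·0.5 + 5.7·-1.
Output[0,1]: The receptive field on the input at this output position is [0 0.7 5.9 / 2.8 4.9 3.8 / 5.7 5.1 4.6]. Elementwise product with the kernel and sum: 0.7·-0.5 + 5.9·0.5 + 2.8·1 + 4.9·1 + 3.8·2 + 5.7·2 + 5.1·0.5 + 4.6·-1.

9.95 27.25 18.85
2.45 4.5 -0.5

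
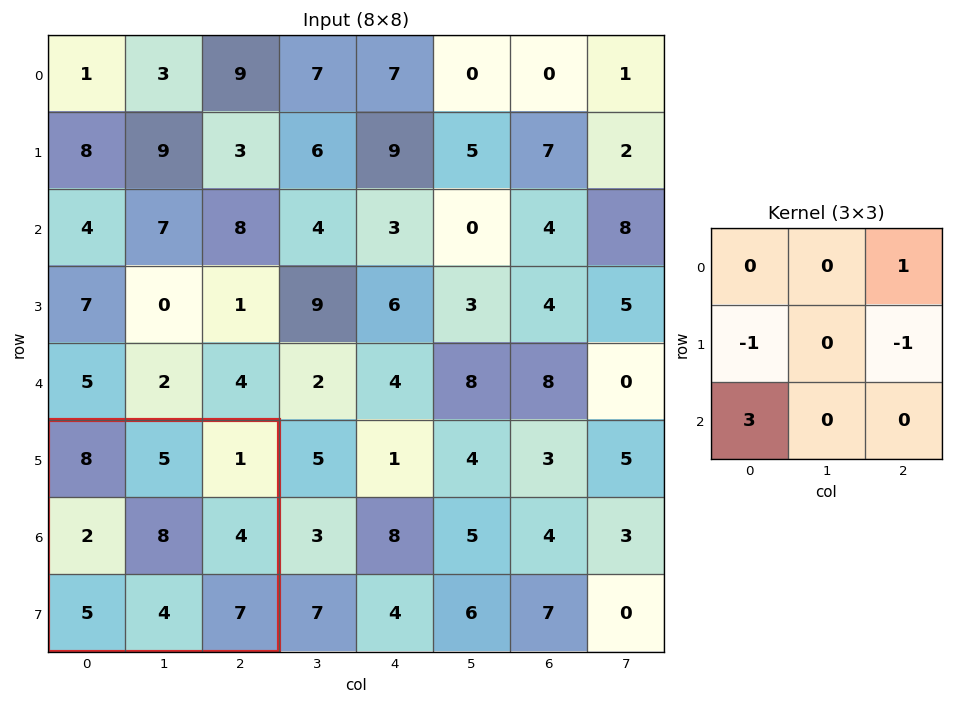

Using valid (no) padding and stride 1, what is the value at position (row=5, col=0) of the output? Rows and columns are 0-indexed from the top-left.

The receptive field on the input at this output position is [8 5 1 / 2 8 4 / 5 4 7]. Elementwise product with the kernel and sum: 1·1 + 2·-1 + 4·-1 + 5·3.

10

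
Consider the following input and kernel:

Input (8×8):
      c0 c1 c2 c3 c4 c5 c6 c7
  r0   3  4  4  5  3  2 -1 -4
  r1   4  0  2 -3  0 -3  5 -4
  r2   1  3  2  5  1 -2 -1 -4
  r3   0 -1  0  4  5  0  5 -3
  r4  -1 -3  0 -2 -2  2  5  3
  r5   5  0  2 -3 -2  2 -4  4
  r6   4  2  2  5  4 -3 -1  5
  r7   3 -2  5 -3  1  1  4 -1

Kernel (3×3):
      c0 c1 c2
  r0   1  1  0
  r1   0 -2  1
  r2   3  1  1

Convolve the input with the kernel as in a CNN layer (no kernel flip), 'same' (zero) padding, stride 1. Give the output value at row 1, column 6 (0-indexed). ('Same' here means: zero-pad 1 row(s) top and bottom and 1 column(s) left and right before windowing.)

-24

The receptive field on the zero-padded input at this output position is [2 -1 -4 / -3 5 -4 / -2 -1 -4]. Elementwise product with the kernel and sum: 2·1 + -1·1 + 5·-2 + -4·1 + -2·3 + -1·1 + -4·1.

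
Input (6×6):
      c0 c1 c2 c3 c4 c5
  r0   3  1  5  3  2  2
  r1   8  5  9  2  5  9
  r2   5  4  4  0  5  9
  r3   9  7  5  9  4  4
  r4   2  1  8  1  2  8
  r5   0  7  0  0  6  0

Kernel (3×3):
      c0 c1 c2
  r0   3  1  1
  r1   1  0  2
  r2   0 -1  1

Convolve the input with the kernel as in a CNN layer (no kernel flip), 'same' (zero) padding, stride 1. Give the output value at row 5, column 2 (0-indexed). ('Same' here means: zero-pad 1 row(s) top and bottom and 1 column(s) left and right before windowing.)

The receptive field on the zero-padded input at this output position is [1 8 1 / 7 0 0 / 0 0 0]. Elementwise product with the kernel and sum: 1·3 + 8·1 + 1·1 + 7·1 + 0·2 + 0·-1 + 0·1.

19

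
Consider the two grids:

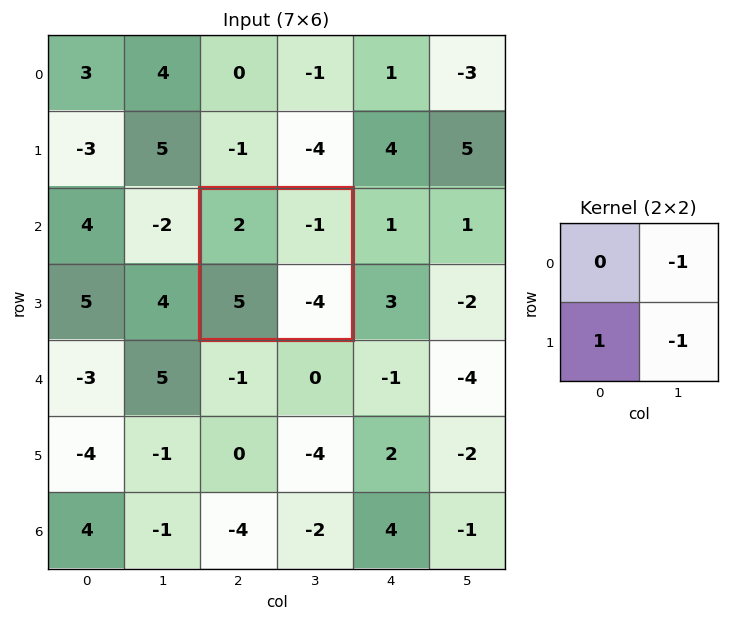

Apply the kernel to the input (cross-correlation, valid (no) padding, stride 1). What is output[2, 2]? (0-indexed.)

10

The receptive field on the input at this output position is [2 -1 / 5 -4]. Elementwise product with the kernel and sum: -1·-1 + 5·1 + -4·-1.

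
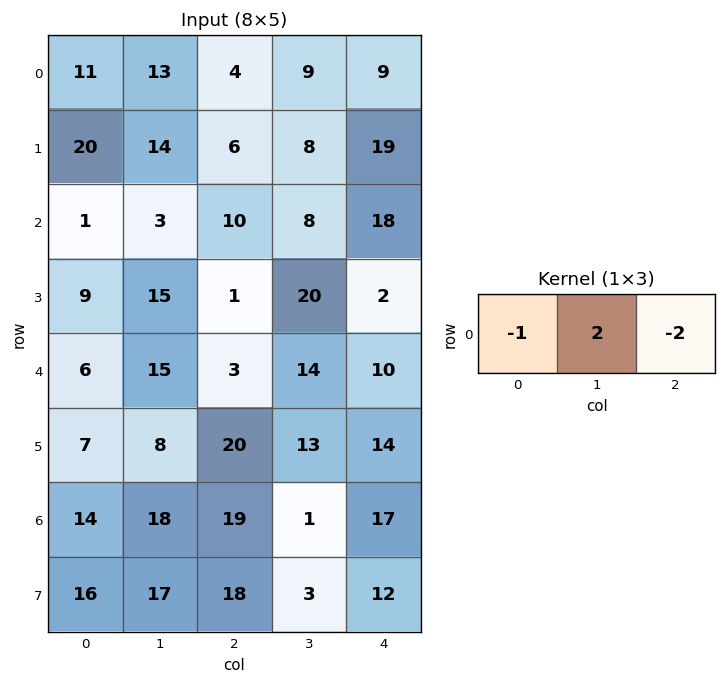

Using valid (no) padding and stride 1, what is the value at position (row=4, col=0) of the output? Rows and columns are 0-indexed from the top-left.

The receptive field on the input at this output position is [6 15 3]. Elementwise product with the kernel and sum: 6·-1 + 15·2 + 3·-2.

18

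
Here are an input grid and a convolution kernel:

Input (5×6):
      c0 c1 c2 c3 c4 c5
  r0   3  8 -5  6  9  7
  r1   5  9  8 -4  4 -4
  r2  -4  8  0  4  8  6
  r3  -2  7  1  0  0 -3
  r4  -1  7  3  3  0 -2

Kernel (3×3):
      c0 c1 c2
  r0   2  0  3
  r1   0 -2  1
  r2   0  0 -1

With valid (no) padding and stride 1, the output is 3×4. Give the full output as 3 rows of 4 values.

-19 10 21 15
17 10 28 -27
-24 23 24 25

Output[0,0]: The receptive field on the input at this output position is [3 8 -5 / 5 9 8 / -4 8 0]. Elementwise product with the kernel and sum: 3·2 + -5·3 + 9·-2 + 8·1 + 0·-1.
Output[0,1]: The receptive field on the input at this output position is [8 -5 6 / 9 8 -4 / 8 0 4]. Elementwise product with the kernel and sum: 8·2 + 6·3 + 8·-2 + -4·1 + 4·-1.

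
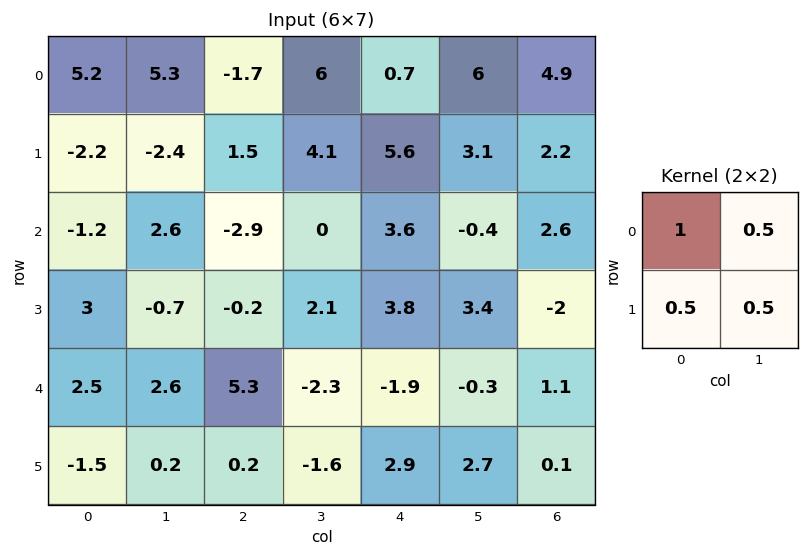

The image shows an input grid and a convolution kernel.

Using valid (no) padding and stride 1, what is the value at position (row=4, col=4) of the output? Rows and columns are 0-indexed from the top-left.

The receptive field on the input at this output position is [-1.9 -0.3 / 2.9 2.7]. Elementwise product with the kernel and sum: -1.9·1 + -0.3·0.5 + 2.9·0.5 + 2.7·0.5.

0.75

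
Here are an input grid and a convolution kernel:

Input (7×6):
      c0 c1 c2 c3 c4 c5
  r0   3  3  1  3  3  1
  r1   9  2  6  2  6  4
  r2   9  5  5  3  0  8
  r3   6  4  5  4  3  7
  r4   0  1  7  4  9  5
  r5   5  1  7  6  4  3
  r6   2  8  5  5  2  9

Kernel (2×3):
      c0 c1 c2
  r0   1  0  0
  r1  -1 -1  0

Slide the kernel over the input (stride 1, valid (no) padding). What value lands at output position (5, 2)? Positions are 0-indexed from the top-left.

The receptive field on the input at this output position is [7 6 4 / 5 5 2]. Elementwise product with the kernel and sum: 7·1 + 5·-1 + 5·-1.

-3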